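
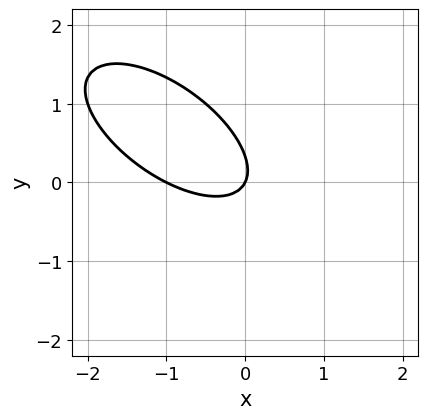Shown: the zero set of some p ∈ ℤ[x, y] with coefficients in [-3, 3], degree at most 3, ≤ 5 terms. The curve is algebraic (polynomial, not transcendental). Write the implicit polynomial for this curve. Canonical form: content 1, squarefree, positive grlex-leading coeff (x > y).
First, degree: the shape is more complex than any degree-1 curve, so deg p = 2.
Next, observable constraints: among the integer gridlines, it crosses the x-axis at x ∈ {-1, 0}; one y-axis crossing is at y = 0.
Finally, together with the visible shape, these determine p as stated.

2*x^2 + 3*x*y + 3*y^2 + 2*x - y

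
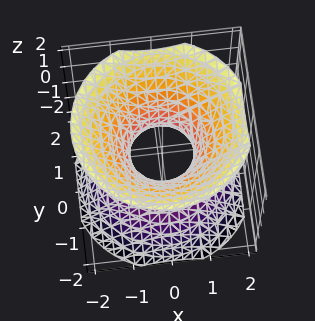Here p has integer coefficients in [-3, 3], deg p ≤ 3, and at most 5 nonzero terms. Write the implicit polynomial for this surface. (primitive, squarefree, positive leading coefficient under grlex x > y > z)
(a) Degree: one connected sheet with a waist; a quadric, so deg p = 2.
(b) Symmetries: rotational symmetry about the z-axis ⇒ p depends on x, y only through x² + y²; the z ↦ −z reflection is a symmetry, so z appears only in even powers.
(c) From the axis intercepts and sections: the surface avoids every integer z-axis point in the box; a circular section at z = 0 has radius between 0 and 1.
(d) These observations pin down the coefficients.

3*x^2 + 3*y^2 - 3*z^2 - 2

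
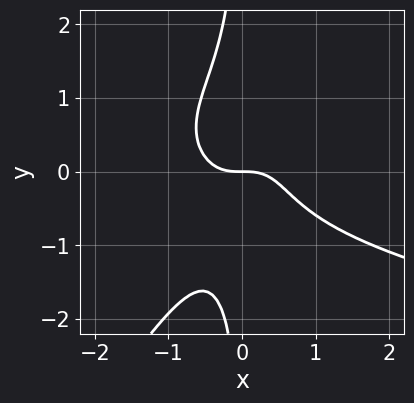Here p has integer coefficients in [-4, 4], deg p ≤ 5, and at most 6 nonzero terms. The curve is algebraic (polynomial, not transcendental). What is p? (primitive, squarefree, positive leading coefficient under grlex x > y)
deg p = 4. A generic line meets the curve in up to 4 points.
From the visible intercepts: it crosses the y-axis at the gridline y = 0; one x-axis crossing is at x = 0.
Matching integer coefficients to the picture gives p.

3*x^2*y^2 - 2*x*y^3 - 3*x^3 + x*y^2 - 2*y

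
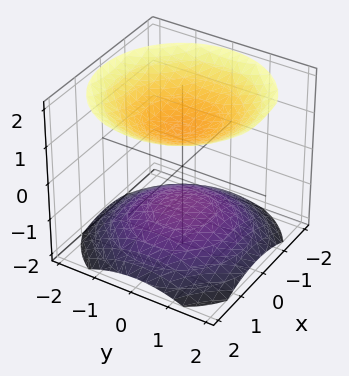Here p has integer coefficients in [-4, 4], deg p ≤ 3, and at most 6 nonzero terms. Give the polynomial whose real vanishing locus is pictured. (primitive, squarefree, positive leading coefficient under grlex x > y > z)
2*x^2 + 2*y^2 - 3*z^2 + 3

I count 2 distinct pieces.
Degree: two separate bowl-shaped sheets opening away from each other; a quadric, so deg p = 2.
Symmetries: rotational symmetry about the z-axis ⇒ p depends on x, y only through x² + y²; the z ↦ −z reflection is a symmetry, so z appears only in even powers.
Against the integer gridlines: no y-intercept at any integer in the box; the z-axis gridline crossings are at z ∈ {-1, 1}; the surface avoids every integer x-axis point in the box.
Matching integer coefficients to the picture gives p.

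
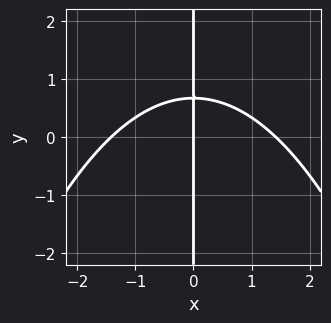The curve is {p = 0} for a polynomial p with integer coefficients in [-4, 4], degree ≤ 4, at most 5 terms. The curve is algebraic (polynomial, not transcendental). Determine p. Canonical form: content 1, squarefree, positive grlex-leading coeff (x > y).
(a) deg p = 3. No degree-2 curve has this shape.
(b) Against the integer gridlines: one x-axis crossing is at x = 0; the visible y-axis segment lies entirely on the curve.
(c) Fitting integer coefficients to these (and the overall shape) gives p.

x^3 + 3*x*y - 2*x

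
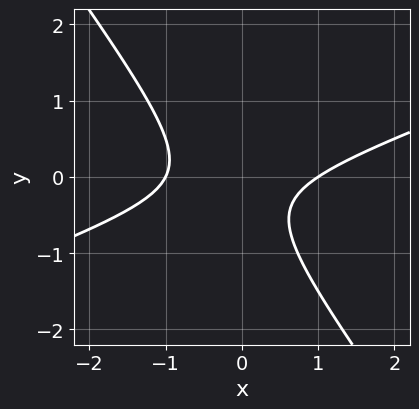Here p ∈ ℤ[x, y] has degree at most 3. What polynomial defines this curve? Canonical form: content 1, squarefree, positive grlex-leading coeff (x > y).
First, degree: no degree-1 curve has this shape, so deg p = 2.
Then, reading off the gridlines: the x-axis gridline crossings are at x ∈ {-1, 1}; no y-intercept at any integer in the box.
Finally, solving for integer coefficients yields p as stated.

x^2 - 2*x*y - 2*y^2 - y - 1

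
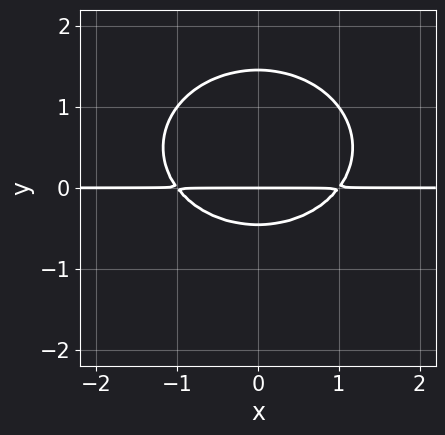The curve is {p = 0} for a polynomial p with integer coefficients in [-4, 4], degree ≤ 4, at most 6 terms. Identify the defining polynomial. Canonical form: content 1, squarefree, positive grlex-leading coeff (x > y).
2*x^2*y + 3*y^3 - 3*y^2 - 2*y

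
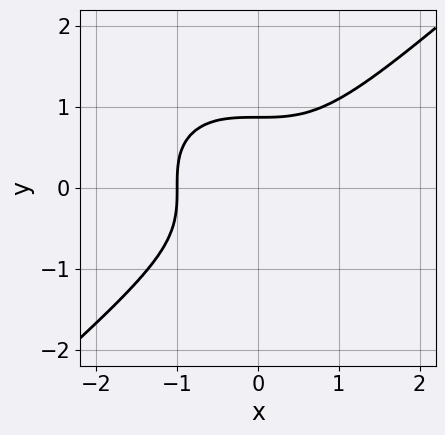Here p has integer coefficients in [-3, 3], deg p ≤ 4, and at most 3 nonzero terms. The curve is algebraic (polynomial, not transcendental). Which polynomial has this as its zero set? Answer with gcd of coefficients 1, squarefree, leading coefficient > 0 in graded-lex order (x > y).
2*x^3 - 3*y^3 + 2

First, degree: no degree-2 curve has this shape, so deg p = 3.
Next, reading off the gridlines: it meets the x-axis at x = -1 (among the integer gridlines).
Finally, the integer polynomial consistent with all of this is the stated p.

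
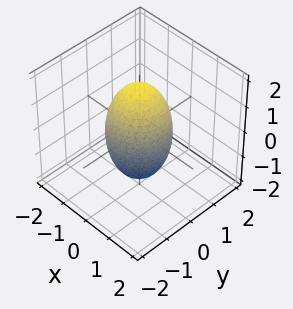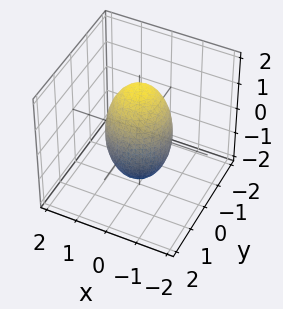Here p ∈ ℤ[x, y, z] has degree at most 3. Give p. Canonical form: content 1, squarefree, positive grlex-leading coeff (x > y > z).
3*x^2 + 3*y^2 + z^2 - 3

1. The degree is 2 — bounded and convex; a quadric.
2. Symmetries: the z ↦ −z reflection is a symmetry, so z appears only in even powers; rotational symmetry about the z-axis ⇒ p depends on x, y only through x² + y².
3. Checking where it meets the axes: a circular section at z = 1 has radius between 0 and 1; among the integer gridlines, it crosses the y-axis at y ∈ {-1, 1}; the x-axis gridline crossings are at x ∈ {-1, 1}.
4. The integer polynomial consistent with all of this is the stated p.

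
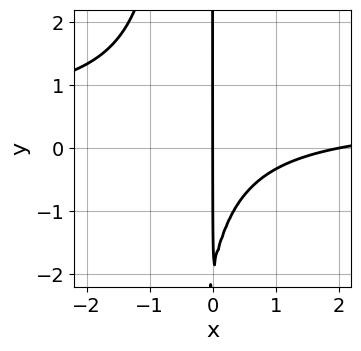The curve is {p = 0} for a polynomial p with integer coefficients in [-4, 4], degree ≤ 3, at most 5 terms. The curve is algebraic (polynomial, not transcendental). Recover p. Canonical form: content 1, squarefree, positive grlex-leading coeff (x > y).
2*x^2*y - x^2 + x*y + 2*x

First, the degree is 3 — the shape is more complex than any degree-2 curve.
Next, observable constraints: the x-axis gridline crossings are at x ∈ {0, 2}; the visible y-axis segment lies entirely on the curve.
Finally, putting this together gives p.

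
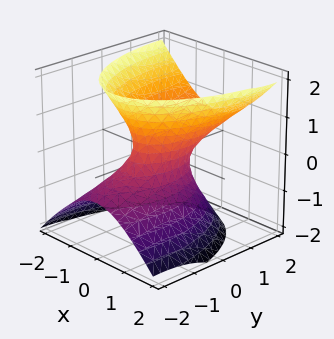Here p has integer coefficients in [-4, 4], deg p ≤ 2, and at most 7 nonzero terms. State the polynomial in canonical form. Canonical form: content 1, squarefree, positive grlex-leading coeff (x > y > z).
(a) deg p = 2. A generic line meets the surface in up to 2 points.
(b) From the axis intercepts and sections: among the integer gridlines, it crosses the y-axis at y ∈ {-1, 1}; the surface avoids every integer z-axis point in the box.
(c) The integer polynomial consistent with all of this is the stated p.

3*x^2 + y^2 - 2*y*z - 2*z^2 - 1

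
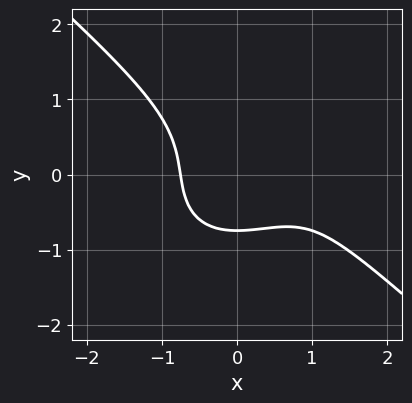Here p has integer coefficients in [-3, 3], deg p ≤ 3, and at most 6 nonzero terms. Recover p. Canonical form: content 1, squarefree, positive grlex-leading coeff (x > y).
First, the degree is 3 — a generic line meets the curve in up to 3 points.
Finally, solving for integer coefficients yields p as stated.

2*x^3 + 3*y^3 - 2*x^2 + y + 2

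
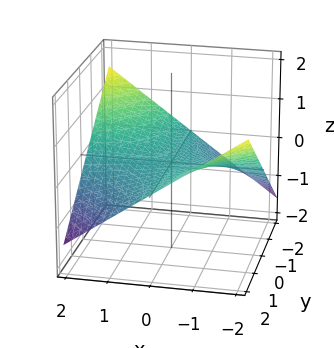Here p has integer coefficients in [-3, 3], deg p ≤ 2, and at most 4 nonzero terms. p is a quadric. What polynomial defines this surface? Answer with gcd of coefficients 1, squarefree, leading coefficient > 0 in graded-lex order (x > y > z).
x*y + 3*z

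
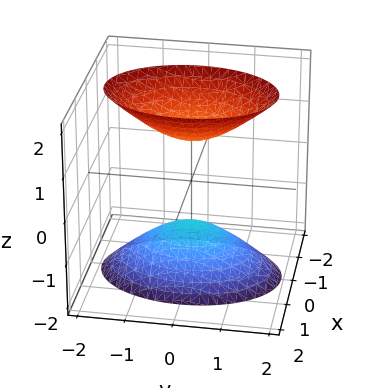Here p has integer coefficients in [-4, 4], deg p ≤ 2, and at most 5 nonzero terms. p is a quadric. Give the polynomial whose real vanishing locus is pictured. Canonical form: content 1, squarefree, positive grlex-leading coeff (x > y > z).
2*x^2 + y^2 - z^2 + 1

(a) I count 2 distinct pieces.
(b) deg p = 2.
(c) Symmetries: mirror symmetry x ↦ −x ⇒ only even powers of x; mirror symmetry y ↦ −y ⇒ only even powers of y; mirror symmetry z ↦ −z ⇒ only even powers of z.
(d) Checking where it meets the axes: the surface avoids every integer x-axis point in the box; among the integer gridlines, it crosses the z-axis at z ∈ {-1, 1}; it misses every integer gridline on the y-axis.
(e) Fitting integer coefficients to these (and the overall shape) gives p.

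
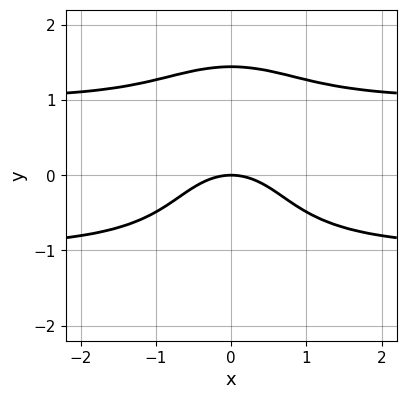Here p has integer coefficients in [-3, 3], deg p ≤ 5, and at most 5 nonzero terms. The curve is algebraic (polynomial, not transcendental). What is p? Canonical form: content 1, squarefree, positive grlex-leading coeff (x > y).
2*x^2*y^2 + y^4 - 2*x^2 - 3*y

1. Degree: a generic line meets the curve in up to 4 points, so deg p = 4.
2. Symmetries: it's symmetric under x → −x, forcing even powers of x.
3. Reading off the gridlines: it meets the x-axis at x = 0 (among the integer gridlines); one y-axis crossing is at y = 0.
4. Putting this together gives p.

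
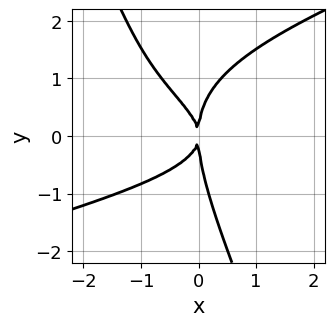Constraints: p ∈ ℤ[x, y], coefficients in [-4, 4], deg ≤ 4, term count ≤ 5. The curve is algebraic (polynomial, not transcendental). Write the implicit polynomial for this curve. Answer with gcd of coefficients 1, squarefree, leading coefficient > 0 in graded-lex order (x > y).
Degree: a generic line meets the curve in up to 4 points, so deg p = 4.
Checking where it meets the axes: it meets the x-axis at x = 0 (among the integer gridlines); it crosses the y-axis at the gridline y = 0.
Assembling these constraints gives the stated polynomial.

x^2*y^2 - 2*x*y^3 - y^4 + 3*x*y^2 + 3*x^2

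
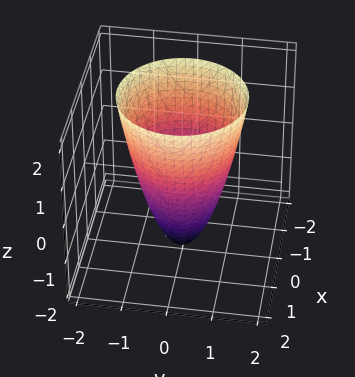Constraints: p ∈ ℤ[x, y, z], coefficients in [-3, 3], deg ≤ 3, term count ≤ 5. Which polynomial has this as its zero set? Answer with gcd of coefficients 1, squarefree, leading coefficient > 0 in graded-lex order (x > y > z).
1. deg p = 2. No degree-1 surface has this shape.
2. Symmetries: the z-axis is an axis of rotation, so x and y enter only as x² + y².
3. From the axis intercepts and sections: among the integer gridlines, it crosses the y-axis at y ∈ {-1, 1}; a circular section at z = 1 has radius between 1 and 2.
4. Putting this together gives p. Check: (-1, 0, 0) on the x-axis lies on the surface, and p(-1, 0, 0) = 0. ✓

2*x^2 + 2*y^2 - z - 2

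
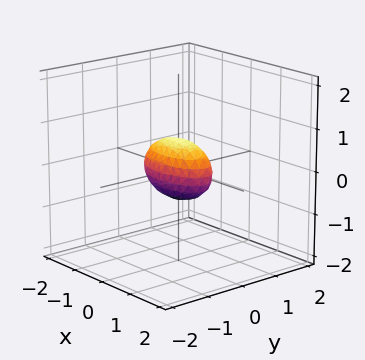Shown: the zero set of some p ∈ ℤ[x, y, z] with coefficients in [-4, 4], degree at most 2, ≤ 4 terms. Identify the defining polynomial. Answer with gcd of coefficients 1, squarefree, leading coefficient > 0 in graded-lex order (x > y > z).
1. The degree is 2 — bounded and convex; a quadric.
2. Symmetries: it's symmetric under x → −x, forcing even powers of x; the z ↦ −z reflection is a symmetry, so z appears only in even powers; it's symmetric under y → −y, forcing even powers of y.
3. From the visible intercepts: among the integer gridlines, it crosses the x-axis at x ∈ {-1, 1}.
4. Matching integer coefficients to the picture gives p.

x^2 + 3*y^2 + 2*z^2 - 1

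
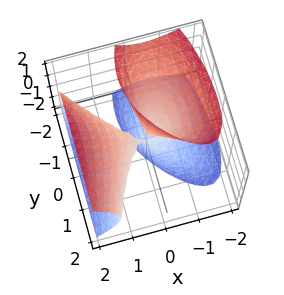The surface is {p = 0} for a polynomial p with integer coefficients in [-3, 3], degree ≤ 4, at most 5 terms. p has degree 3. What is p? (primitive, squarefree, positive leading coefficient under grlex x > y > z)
3*x^3 + 2*x^2*y - 3*x*z^2 - 2*y*z^2 - 3*y^2

First, there are 3 components.
Then, the degree is 3 — a generic line meets the surface in up to 3 points.
Next, observable constraints: it meets the y-axis at y = 0 (among the integer gridlines); one x-axis crossing is at x = 0.
Finally, the integer polynomial consistent with all of this is the stated p.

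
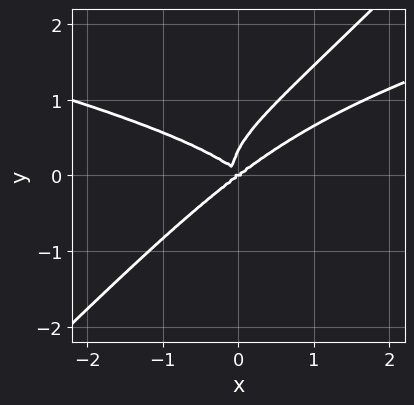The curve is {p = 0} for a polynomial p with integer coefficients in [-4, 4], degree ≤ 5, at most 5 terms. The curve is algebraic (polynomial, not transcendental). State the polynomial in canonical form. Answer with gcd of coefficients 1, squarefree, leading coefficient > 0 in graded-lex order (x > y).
3*x*y^3 - 3*y^4 - x^3 + x*y^2 + y^3

First, degree: the shape is more complex than any degree-3 curve, so deg p = 4.
Then, observable constraints: one y-axis crossing is at y = 0; one x-axis crossing is at x = 0.
Finally, together with the visible shape, these determine p as stated.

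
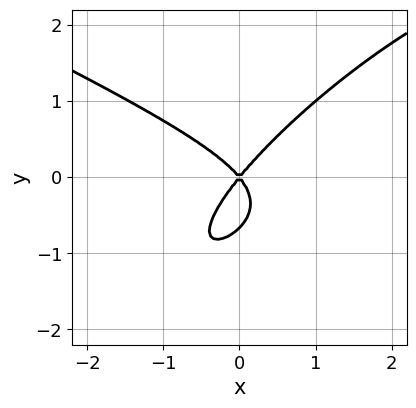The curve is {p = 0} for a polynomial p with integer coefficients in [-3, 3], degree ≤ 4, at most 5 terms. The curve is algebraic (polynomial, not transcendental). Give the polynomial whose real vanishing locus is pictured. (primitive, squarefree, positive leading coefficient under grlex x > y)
1. The degree is 3 — no degree-2 curve has this shape.
2. Checking where it meets the axes: one x-axis crossing is at x = 0; it crosses the y-axis at the gridline y = 0.
3. Matching integer coefficients to the picture gives p.

x^3 - 3*x*y^2 + 3*y^3 - 3*x^2 + 2*y^2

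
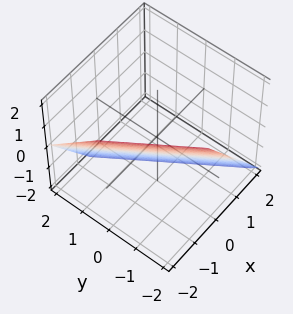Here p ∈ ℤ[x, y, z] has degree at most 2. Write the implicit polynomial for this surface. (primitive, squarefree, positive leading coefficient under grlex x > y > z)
3*x + 2*y + 2*z + 2

deg p = 1. Every cross-section is a straight line — this is a plane.
From the axis intercepts and sections: it crosses the y-axis at the gridline y = -1; one z-axis crossing is at z = -1.
Assembling these constraints gives the stated polynomial.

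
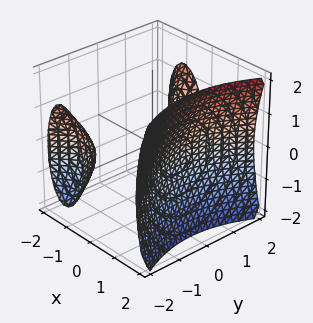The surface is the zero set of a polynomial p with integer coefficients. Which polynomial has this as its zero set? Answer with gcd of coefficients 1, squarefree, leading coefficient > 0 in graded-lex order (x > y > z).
1. There are 3 components. They look like related sheets of one shape, so recover p as a whole.
2. deg p = 3. The shape is more complex than any degree-2 surface.
3. From the visible intercepts: it misses every integer gridline on the y-axis; it misses every integer gridline on the z-axis.
4. Fitting integer coefficients to these (and the overall shape) gives p.

3*x^3 - 2*x*y^2 - 2*z^2 - 2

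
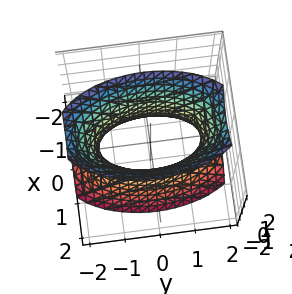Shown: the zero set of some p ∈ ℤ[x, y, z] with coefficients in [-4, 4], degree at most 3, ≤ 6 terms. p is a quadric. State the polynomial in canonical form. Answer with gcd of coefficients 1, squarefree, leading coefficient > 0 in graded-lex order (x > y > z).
3*x^2 + y^2 - z^2 - 2

deg p = 2. An hourglass — one-sheet hyperboloid; a quadric.
Symmetries: the z ↦ −z reflection is a symmetry, so z appears only in even powers; it's symmetric under y → −y, forcing even powers of y; the x ↦ −x reflection is a symmetry, so x appears only in even powers.
Observable constraints: no z-intercept at any integer in the box.
Fitting integer coefficients to these (and the overall shape) gives p.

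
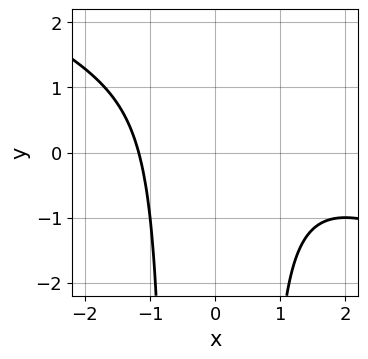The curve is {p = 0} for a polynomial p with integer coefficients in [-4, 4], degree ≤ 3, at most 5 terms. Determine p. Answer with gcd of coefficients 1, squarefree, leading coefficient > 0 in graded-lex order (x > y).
x^3 + 2*x^2*y - x^2 - y + 3

1. Degree: a generic line meets the curve in up to 3 points, so deg p = 3.
2. Checking where it meets the axes: it misses every integer gridline on the y-axis.
3. Assembling these constraints gives the stated polynomial.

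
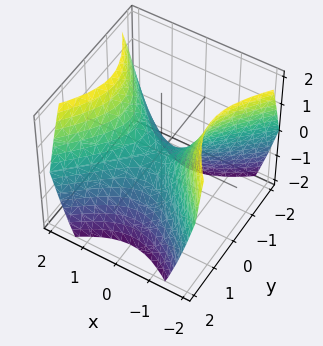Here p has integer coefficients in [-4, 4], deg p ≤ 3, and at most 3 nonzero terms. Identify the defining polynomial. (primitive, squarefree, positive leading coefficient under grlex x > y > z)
x^2 - y^2 - z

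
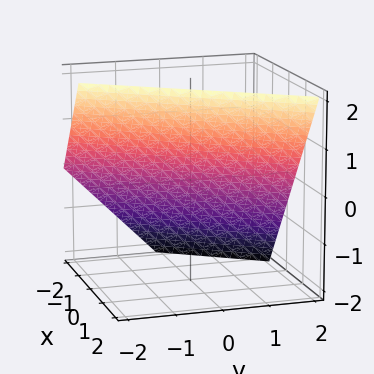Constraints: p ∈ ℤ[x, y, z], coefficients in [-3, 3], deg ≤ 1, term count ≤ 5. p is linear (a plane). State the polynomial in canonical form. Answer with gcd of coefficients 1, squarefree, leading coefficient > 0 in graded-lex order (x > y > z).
3*x - 2*y - 2*z + 2

1. deg p = 1.
2. Observable constraints: one y-axis crossing is at y = 1; it crosses the z-axis at the gridline z = 1.
3. Matching integer coefficients to the picture gives p.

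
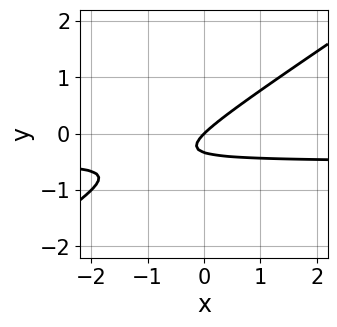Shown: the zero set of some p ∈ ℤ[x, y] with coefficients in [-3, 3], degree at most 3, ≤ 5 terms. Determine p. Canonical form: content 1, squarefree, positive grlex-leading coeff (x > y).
1. The degree is 2 — a generic line meets the curve in up to 2 points.
2. Reading off the gridlines: it meets the x-axis at x = 0 (among the integer gridlines); one y-axis crossing is at y = 0.
3. Matching integer coefficients to the picture gives p.

2*x*y - 3*y^2 + x - y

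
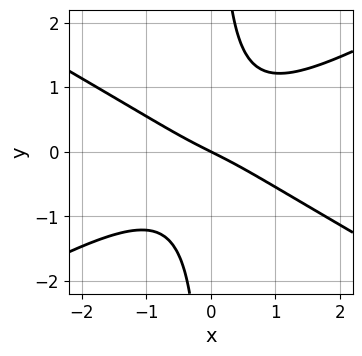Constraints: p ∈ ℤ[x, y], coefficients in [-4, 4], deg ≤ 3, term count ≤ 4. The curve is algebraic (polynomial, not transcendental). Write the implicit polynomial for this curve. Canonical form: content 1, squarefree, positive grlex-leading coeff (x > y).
x^3 - 3*x*y^2 + x + 2*y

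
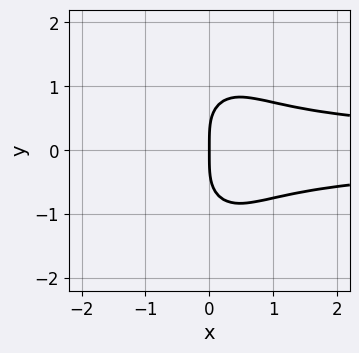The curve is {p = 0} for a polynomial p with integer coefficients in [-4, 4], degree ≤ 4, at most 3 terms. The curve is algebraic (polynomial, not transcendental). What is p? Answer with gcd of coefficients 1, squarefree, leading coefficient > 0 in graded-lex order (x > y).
3*x^2*y^2 + y^4 - 2*x

First, deg p = 4. The shape is more complex than any degree-3 curve.
Next, symmetries: mirror symmetry y ↦ −y ⇒ only even powers of y.
Next, against the integer gridlines: it meets the y-axis at y = 0 (among the integer gridlines); it crosses the x-axis at the gridline x = 0.
Finally, putting this together gives p.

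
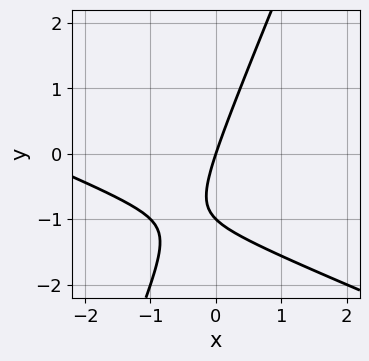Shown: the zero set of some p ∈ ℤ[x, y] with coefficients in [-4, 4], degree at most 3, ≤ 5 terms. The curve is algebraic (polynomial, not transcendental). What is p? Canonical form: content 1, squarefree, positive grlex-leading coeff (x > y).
x^2 + 2*x*y - y^2 + 3*x - y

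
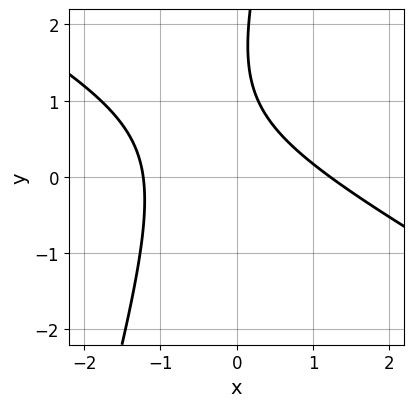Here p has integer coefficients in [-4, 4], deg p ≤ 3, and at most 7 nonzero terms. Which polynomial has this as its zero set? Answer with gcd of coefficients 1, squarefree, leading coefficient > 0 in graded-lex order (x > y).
2*x^2 + 3*x*y - y^2 + 3*y - 3

Degree: the shape is more complex than any degree-1 curve, so deg p = 2.
Observable constraints: no y-intercept at any integer in the box.
Matching integer coefficients to the picture gives p.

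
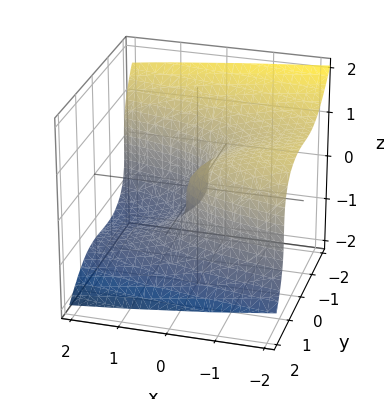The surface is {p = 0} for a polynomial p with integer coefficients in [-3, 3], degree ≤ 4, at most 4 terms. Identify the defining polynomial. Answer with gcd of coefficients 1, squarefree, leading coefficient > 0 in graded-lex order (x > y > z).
Degree: the shape is more complex than any degree-2 surface, so deg p = 3.
Observable constraints: one z-axis crossing is at z = 0; it crosses the y-axis at the gridline y = 0; it meets the x-axis at x = 0 (among the integer gridlines).
Fitting integer coefficients to these (and the overall shape) gives p.

2*y^3 + 3*z^3 + 3*x - y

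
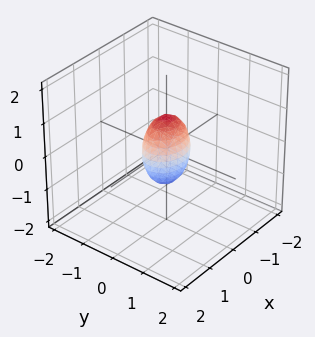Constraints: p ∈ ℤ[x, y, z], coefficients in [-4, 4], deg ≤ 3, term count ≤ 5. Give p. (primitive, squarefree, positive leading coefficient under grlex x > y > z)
2*x^2 + 3*y^2 + z^2 - 1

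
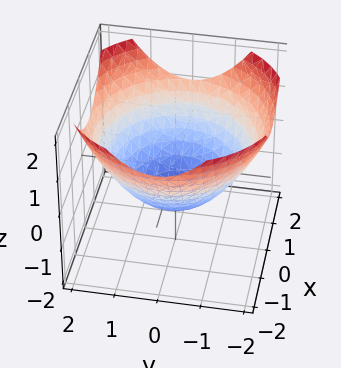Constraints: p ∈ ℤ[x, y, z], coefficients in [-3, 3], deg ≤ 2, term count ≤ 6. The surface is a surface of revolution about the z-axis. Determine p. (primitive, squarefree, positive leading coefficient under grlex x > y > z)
(a) The degree is 2 — a generic line meets the surface in up to 2 points.
(b) By symmetry, the surface is invariant under rotation about z: p = q(x² + y², z).
(c) Observable constraints: a circular section at z = 0 has radius between 1 and 2; it meets the z-axis at z = -1 (among the integer gridlines).
(d) Solving for integer coefficients yields p as stated.

x^2 + y^2 - 2*z - 2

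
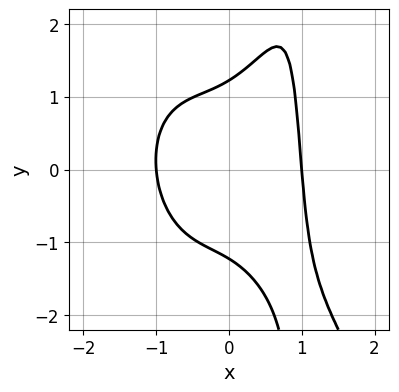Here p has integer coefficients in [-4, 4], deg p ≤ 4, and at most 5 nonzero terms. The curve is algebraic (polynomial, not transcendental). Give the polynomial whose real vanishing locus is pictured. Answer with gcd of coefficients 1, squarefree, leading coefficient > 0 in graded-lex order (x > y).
3*x^4 + x^3*y - 2*x*y^2 + 2*y^2 - 3

First, deg p = 4. The shape is more complex than any degree-3 curve.
Then, reading off the gridlines: among the integer gridlines, it crosses the x-axis at x ∈ {-1, 1}.
Finally, assembling these constraints gives the stated polynomial.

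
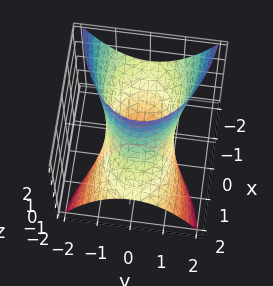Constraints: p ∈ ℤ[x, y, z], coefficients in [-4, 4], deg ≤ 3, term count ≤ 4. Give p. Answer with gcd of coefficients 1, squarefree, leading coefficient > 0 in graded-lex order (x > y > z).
First, the degree is 2 — a generic line meets the surface in up to 2 points.
Next, observable constraints: the y-axis gridline crossings are at y ∈ {-1, 1}; no z-intercept at any integer in the box.
Finally, matching integer coefficients to the picture gives p.

x^2 + 3*x*z + 3*y^2 - 3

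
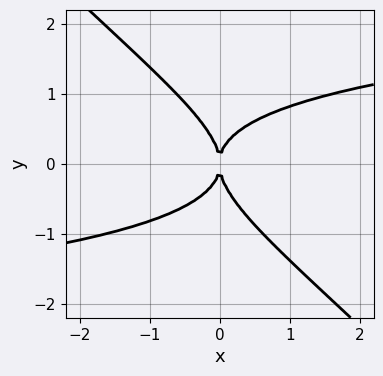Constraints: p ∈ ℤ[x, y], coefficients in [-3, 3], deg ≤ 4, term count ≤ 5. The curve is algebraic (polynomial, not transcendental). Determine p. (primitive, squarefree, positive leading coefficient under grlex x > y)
x*y^3 + y^4 - x^2

1. deg p = 4.
2. From the axis intercepts and sections: one x-axis crossing is at x = 0; it crosses the y-axis at the gridline y = 0.
3. Putting this together gives p.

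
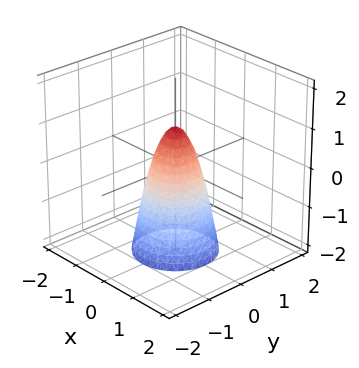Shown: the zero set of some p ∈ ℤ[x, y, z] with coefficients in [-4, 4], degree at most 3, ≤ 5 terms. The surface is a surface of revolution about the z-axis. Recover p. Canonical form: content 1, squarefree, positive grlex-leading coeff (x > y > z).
Degree: no degree-1 surface has this shape, so deg p = 2.
Symmetries: rotational symmetry about the z-axis ⇒ p depends on x, y only through x² + y².
Observable constraints: it crosses the z-axis at the gridline z = 1; a circular section at z = 0 has radius between 0 and 1.
Putting this together gives p.

3*x^2 + 3*y^2 + z - 1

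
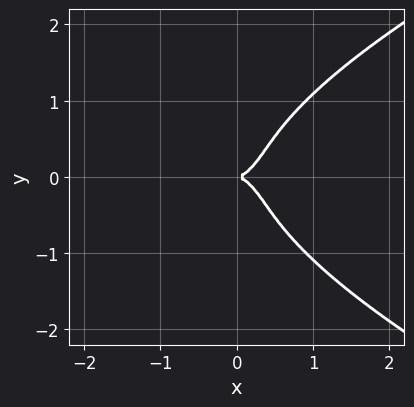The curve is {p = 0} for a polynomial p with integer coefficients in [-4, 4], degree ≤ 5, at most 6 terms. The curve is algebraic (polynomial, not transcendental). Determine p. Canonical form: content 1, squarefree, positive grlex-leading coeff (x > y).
3*y^4 - 3*x^3 - 3*x*y^2 + 2*y^2

First, the degree is 4 — the shape is more complex than any degree-3 curve.
Next, symmetries: it's symmetric under y → −y, forcing even powers of y.
Next, checking where it meets the axes: it crosses the x-axis at the gridline x = 0; it crosses the y-axis at the gridline y = 0.
Finally, solving for integer coefficients yields p as stated.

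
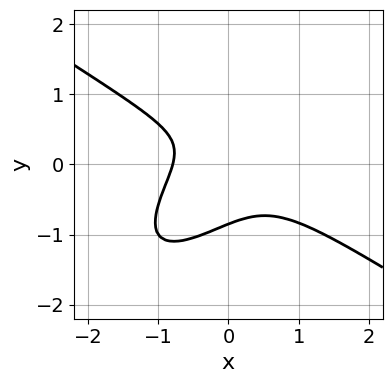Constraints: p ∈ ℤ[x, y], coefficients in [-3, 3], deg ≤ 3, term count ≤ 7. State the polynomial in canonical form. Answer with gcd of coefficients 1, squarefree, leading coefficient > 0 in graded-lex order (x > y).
2*x^3 - 3*x*y^2 + 3*y^3 - y + 1

1. Degree: a generic line meets the curve in up to 3 points, so deg p = 3.
2. The integer polynomial consistent with all of this is the stated p.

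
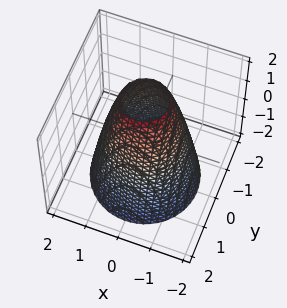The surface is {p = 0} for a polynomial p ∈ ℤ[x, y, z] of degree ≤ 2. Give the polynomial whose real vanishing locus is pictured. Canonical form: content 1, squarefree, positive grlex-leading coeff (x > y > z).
2*x^2 + 2*y^2 + z - 3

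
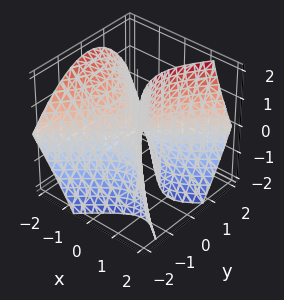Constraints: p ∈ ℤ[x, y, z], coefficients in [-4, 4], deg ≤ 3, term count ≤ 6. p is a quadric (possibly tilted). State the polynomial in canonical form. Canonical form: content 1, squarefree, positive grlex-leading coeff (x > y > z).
3*x^2 + 3*x*z - 3*y^2 + y*z - 2*z

First, deg p = 2.
Then, against the integer gridlines: one z-axis crossing is at z = 0; it crosses the y-axis at the gridline y = 0.
Finally, solving for integer coefficients yields p as stated.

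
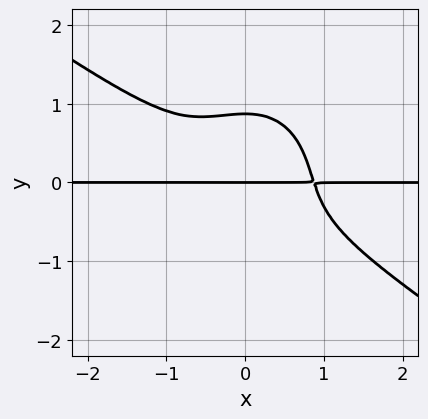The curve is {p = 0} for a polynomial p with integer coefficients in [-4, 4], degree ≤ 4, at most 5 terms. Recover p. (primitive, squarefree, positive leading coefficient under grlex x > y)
3*x^3*y + 3*x^2*y^2 + 3*y^4 - 2*y

First, deg p = 4. The shape is more complex than any degree-3 curve.
Then, checking where it meets the axes: the visible x-axis segment lies entirely on the curve; one y-axis crossing is at y = 0.
Finally, the integer polynomial consistent with all of this is the stated p.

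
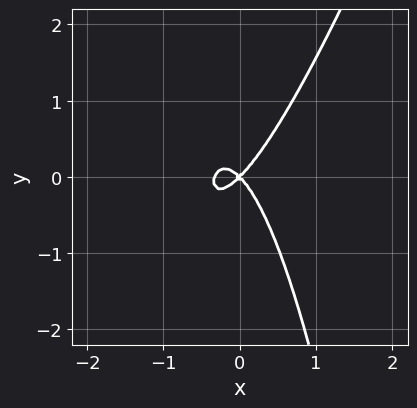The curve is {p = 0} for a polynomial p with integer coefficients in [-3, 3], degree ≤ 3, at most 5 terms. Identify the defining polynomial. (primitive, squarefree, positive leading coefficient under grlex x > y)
(a) The degree is 3 — no degree-2 curve has this shape.
(b) From the visible intercepts: it meets the y-axis at y = 0 (among the integer gridlines); it crosses the x-axis at the gridline x = 0.
(c) Putting this together gives p.

3*x^3 - x^2*y + x^2 - y^2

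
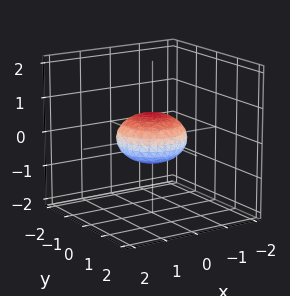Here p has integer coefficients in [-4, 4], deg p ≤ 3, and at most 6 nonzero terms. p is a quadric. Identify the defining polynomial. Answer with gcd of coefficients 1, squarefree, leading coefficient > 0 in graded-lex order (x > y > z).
First, deg p = 2. Bounded and convex; a quadric.
Then, symmetries: the z ↦ −z reflection is a symmetry, so z appears only in even powers; the surface is invariant under rotation about z: p = q(x² + y², z).
Next, observable constraints: the x-axis gridline crossings are at x ∈ {-1, 1}; a circular section at z = 0 has radius exactly 1.
Finally, matching integer coefficients to the picture gives p. Check: (0, -1, 0) on the y-axis lies on the surface, and p(0, -1, 0) = 0. ✓

x^2 + y^2 + 2*z^2 - 1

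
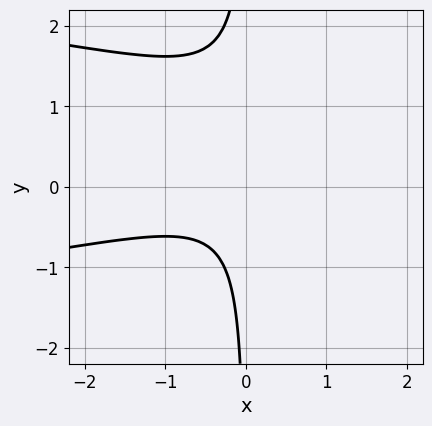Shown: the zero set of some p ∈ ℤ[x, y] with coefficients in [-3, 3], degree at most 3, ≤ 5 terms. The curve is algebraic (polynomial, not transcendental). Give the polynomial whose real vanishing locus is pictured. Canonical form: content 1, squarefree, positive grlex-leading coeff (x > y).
The degree is 3 — the shape is more complex than any degree-2 curve.
Against the integer gridlines: it misses every integer gridline on the y-axis; no x-intercept at any integer in the box.
Together with the visible shape, these determine p as stated.

2*x*y^2 + x^2 - 2*x*y + 1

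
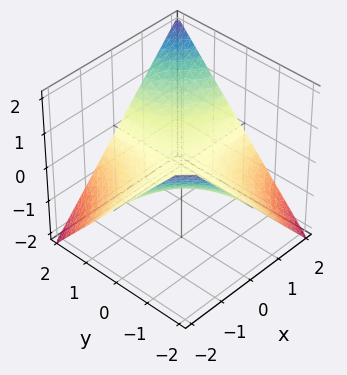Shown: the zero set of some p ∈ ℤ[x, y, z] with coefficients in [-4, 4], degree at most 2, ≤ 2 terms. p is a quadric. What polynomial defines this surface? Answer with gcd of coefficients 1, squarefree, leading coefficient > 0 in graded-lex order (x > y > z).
The degree is 2 — a hyperbolic paraboloid; a quadric.
Against the integer gridlines: the visible y-axis segment lies entirely on the surface; the visible x-axis segment lies entirely on the surface.
Assembling these constraints gives the stated polynomial.

x*y - 2*z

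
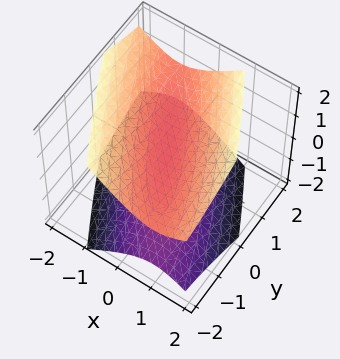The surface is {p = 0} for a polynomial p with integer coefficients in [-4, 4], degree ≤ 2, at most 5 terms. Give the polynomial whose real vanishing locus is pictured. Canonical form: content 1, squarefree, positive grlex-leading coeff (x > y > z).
3*x^2 + 3*x*y + y^2 - 3*z^2 + 1

First, there are 2 components. Treating them together as one polynomial.
Then, degree: no degree-1 surface has this shape, so deg p = 2.
Then, against the integer gridlines: it misses every integer gridline on the y-axis; it misses every integer gridline on the x-axis.
Finally, the integer polynomial consistent with all of this is the stated p.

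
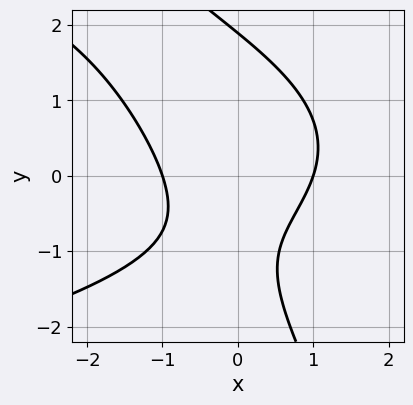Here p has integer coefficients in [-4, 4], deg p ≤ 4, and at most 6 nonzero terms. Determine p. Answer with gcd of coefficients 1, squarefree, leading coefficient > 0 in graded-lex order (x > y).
The degree is 3 — no degree-2 curve has this shape.
Checking where it meets the axes: the x-axis gridline crossings are at x ∈ {-1, 1}.
The integer polynomial consistent with all of this is the stated p.

2*x*y^2 + y^3 + 3*x^2 - 2*y - 3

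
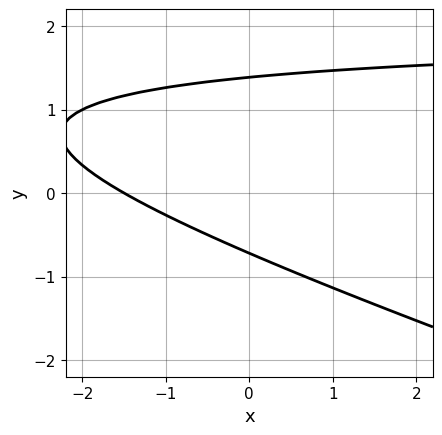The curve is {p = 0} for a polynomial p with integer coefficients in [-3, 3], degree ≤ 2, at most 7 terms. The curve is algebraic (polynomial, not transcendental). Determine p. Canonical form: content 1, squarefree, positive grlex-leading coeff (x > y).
(a) The degree is 2 — the shape is more complex than any degree-1 curve.
(b) Matching integer coefficients to the picture gives p.

x*y + 3*y^2 - 2*x - 2*y - 3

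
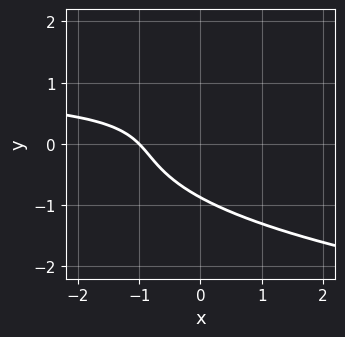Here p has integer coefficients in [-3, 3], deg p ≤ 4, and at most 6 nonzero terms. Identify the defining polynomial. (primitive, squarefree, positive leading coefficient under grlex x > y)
First, deg p = 3. The shape is more complex than any degree-2 curve.
Then, reading off the gridlines: one x-axis crossing is at x = -1.
Finally, putting this together gives p.

3*y^3 - 2*x*y + 2*x + 2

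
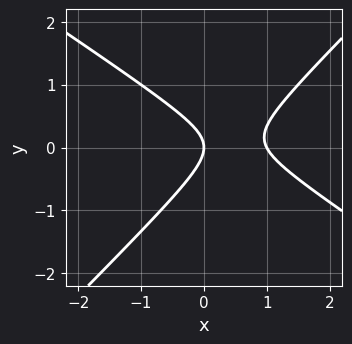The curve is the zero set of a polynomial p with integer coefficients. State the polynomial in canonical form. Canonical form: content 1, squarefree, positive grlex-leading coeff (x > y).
deg p = 2. No degree-1 curve has this shape.
Observable constraints: it meets the y-axis at y = 0 (among the integer gridlines); among the integer gridlines, it crosses the x-axis at x ∈ {0, 1}.
Solving for integer coefficients yields p as stated.

2*x^2 + x*y - 3*y^2 - 2*x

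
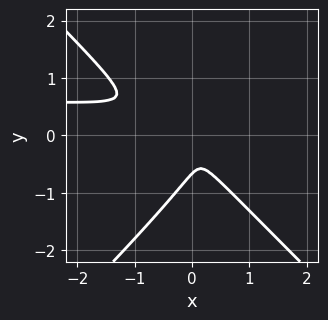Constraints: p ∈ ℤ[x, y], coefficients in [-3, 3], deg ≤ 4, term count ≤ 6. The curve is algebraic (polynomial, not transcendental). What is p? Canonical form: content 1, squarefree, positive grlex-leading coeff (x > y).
3*x^2*y - 3*y^3 - 2*x^2 - 2*x*y - 2*y^2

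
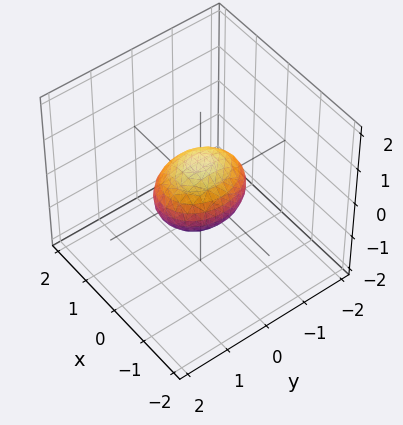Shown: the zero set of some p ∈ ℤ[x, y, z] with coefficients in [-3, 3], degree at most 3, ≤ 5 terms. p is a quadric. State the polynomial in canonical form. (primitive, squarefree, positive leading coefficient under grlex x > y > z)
Degree: bounded and convex; a quadric, so deg p = 2.
Symmetries: it's symmetric under z → −z, forcing even powers of z; mirror symmetry y ↦ −y ⇒ only even powers of y; it's symmetric under x → −x, forcing even powers of x.
Observable constraints: the y-axis gridline crossings are at y ∈ {-1, 1}.
Solving for integer coefficients yields p as stated.

3*x^2 + 2*y^2 + 3*z^2 - 2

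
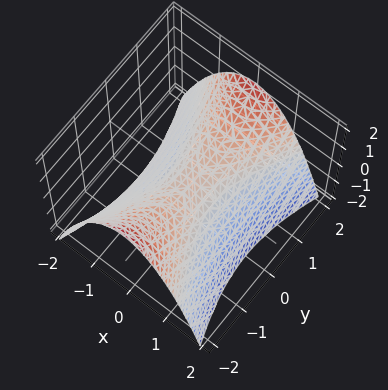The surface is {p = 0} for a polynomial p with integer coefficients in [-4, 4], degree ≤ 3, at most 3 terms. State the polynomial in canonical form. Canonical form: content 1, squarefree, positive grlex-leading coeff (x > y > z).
3*x^2 - y^2 + 3*z

The degree is 2 — a saddle surface; a quadric.
Symmetries: it's symmetric under y → −y, forcing even powers of y; it's symmetric under x → −x, forcing even powers of x.
Checking where it meets the axes: it meets the x-axis at x = 0 (among the integer gridlines); it crosses the z-axis at the gridline z = 0.
Together with the visible shape, these determine p as stated.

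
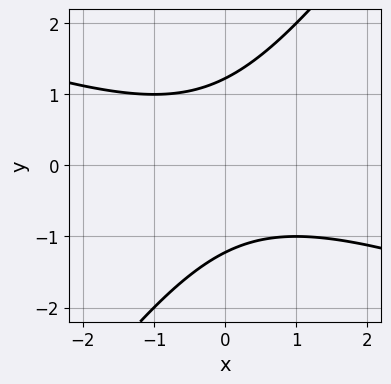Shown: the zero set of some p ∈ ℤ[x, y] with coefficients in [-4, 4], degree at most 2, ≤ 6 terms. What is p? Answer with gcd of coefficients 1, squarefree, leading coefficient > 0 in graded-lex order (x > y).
First, the degree is 2 — the shape is more complex than any degree-1 curve.
Next, from the axis intercepts and sections: the curve avoids every integer x-axis point in the box.
Finally, matching integer coefficients to the picture gives p.

x^2 + 2*x*y - 2*y^2 + 3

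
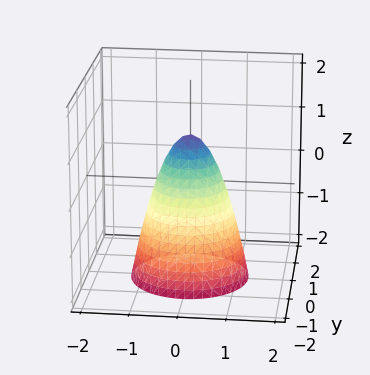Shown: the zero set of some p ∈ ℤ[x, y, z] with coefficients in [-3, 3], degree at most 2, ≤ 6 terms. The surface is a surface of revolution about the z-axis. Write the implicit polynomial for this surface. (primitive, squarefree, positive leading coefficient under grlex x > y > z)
2*x^2 + 2*y^2 + z - 1

deg p = 2.
Symmetries: every cross-section ⟂ z is a circle, so x, y appear only via x² + y².
Reading off the gridlines: one z-axis crossing is at z = 1; a circular section at z = 0 has radius between 0 and 1.
Together with the visible shape, these determine p as stated.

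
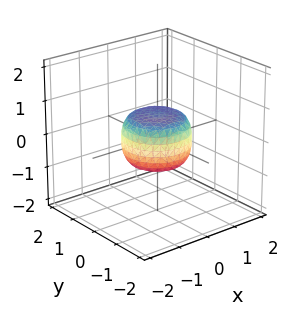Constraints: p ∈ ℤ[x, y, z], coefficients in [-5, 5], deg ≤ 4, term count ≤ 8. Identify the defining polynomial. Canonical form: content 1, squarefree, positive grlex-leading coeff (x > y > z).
(a) Degree: a generic line meets the surface in up to 4 points, so deg p = 4.
(b) By symmetry, the z-axis is an axis of rotation, so x and y enter only as x² + y².
(c) Against the integer gridlines: the y-axis gridline crossings are at y ∈ {-1, 1}; among the integer gridlines, it crosses the x-axis at x ∈ {-1, 1}.
(d) These observations pin down the coefficients.

2*x^4 + 4*x^2*y^2 + 2*y^4 - x^2 - y^2 + 2*z^2 - 1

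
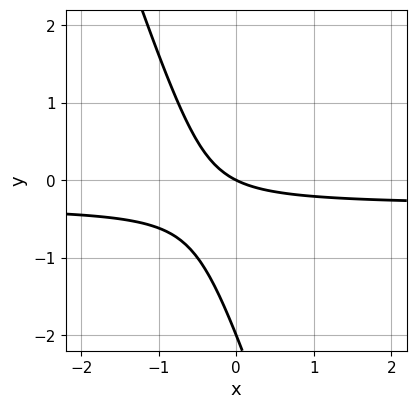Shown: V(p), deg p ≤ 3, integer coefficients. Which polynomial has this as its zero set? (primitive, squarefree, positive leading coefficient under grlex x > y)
First, deg p = 2. No degree-1 curve has this shape.
Next, against the integer gridlines: one x-axis crossing is at x = 0; the y-axis gridline crossings are at y ∈ {-2, 0}.
Finally, assembling these constraints gives the stated polynomial.

3*x*y + y^2 + x + 2*y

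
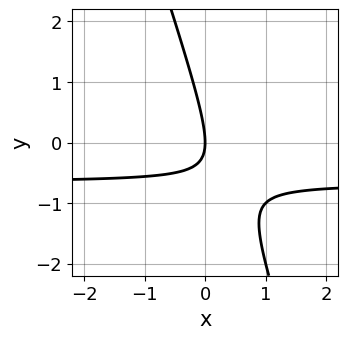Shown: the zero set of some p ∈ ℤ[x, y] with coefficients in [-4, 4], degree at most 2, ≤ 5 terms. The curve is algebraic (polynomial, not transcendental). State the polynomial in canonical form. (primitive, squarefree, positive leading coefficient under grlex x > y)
1. Degree: the shape is more complex than any degree-1 curve, so deg p = 2.
2. Observable constraints: one y-axis crossing is at y = 0; it crosses the x-axis at the gridline x = 0.
3. Solving for integer coefficients yields p as stated.

3*x*y + y^2 + 2*x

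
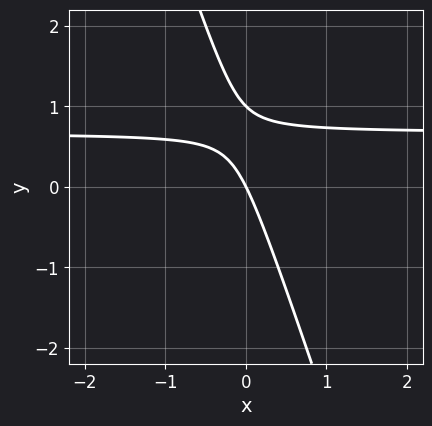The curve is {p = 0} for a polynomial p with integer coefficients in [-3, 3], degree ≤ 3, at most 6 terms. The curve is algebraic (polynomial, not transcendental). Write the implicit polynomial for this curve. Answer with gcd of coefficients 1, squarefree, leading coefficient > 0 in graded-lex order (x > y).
3*x*y + y^2 - 2*x - y

(a) Degree: a generic line meets the curve in up to 2 points, so deg p = 2.
(b) From the axis intercepts and sections: among the integer gridlines, it crosses the y-axis at y ∈ {0, 1}; one x-axis crossing is at x = 0.
(c) Fitting integer coefficients to these (and the overall shape) gives p.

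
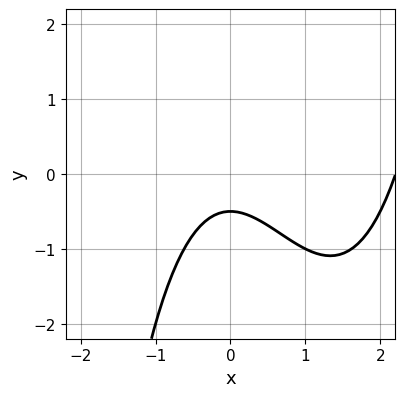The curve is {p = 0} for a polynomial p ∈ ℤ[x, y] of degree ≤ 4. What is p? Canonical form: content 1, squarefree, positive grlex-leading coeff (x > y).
First, the degree is 3 — a generic line meets the curve in up to 3 points.
Then, checking where it meets the axes: it misses every integer gridline on the x-axis.
Finally, matching integer coefficients to the picture gives p.

x^3 - 2*x^2 - 2*y - 1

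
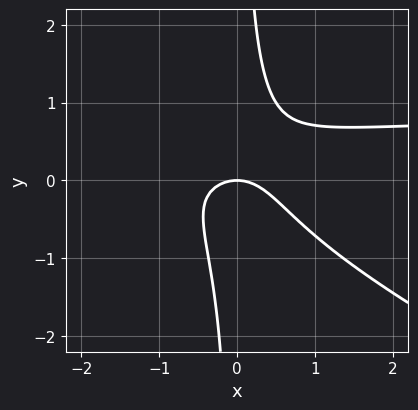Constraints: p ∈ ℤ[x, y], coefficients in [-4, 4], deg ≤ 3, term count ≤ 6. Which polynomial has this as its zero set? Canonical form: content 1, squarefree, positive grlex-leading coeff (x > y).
x^2*y + 2*x*y^2 - x^2 - y

1. Degree: no degree-2 curve has this shape, so deg p = 3.
2. Observable constraints: it crosses the y-axis at the gridline y = 0; it crosses the x-axis at the gridline x = 0.
3. Fitting integer coefficients to these (and the overall shape) gives p.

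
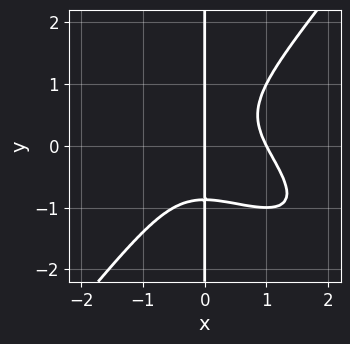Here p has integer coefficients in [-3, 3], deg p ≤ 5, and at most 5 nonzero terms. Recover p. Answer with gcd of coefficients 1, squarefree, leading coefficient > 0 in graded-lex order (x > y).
2*x^4 + 3*x^3*y - 3*x*y^3 - 2*x

1. The degree is 4 — the shape is more complex than any degree-3 curve.
2. Observable constraints: among the integer gridlines, it crosses the x-axis at x ∈ {0, 1}; the visible y-axis segment lies entirely on the curve.
3. Fitting integer coefficients to these (and the overall shape) gives p.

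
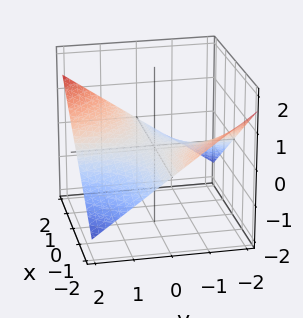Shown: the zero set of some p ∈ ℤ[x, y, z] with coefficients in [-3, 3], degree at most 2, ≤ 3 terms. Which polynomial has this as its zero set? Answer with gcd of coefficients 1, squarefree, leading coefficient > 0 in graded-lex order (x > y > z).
x*y - 3*z

First, degree: a saddle surface; a quadric, so deg p = 2.
Then, against the integer gridlines: the visible y-axis segment lies entirely on the surface; it crosses the z-axis at the gridline z = 0.
Finally, assembling these constraints gives the stated polynomial. Check: (2, 0, 0) on the x-axis lies on the surface, and p(2, 0, 0) = 0. ✓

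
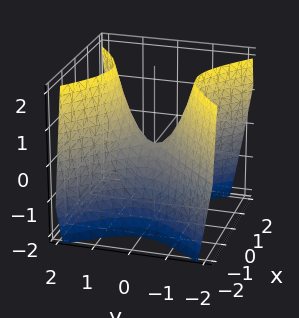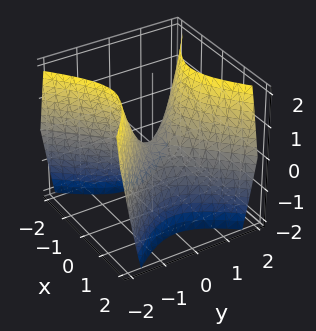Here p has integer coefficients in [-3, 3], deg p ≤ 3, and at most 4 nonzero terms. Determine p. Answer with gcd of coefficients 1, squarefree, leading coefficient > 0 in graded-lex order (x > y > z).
3*x^2 - 3*y^2 + 2*z

(a) The degree is 2 — a hyperbolic paraboloid; a quadric.
(b) Symmetries: mirror symmetry y ↦ −y ⇒ only even powers of y; it's symmetric under x → −x, forcing even powers of x.
(c) Checking where it meets the axes: it meets the z-axis at z = 0 (among the integer gridlines); it meets the y-axis at y = 0 (among the integer gridlines).
(d) Together with the visible shape, these determine p as stated.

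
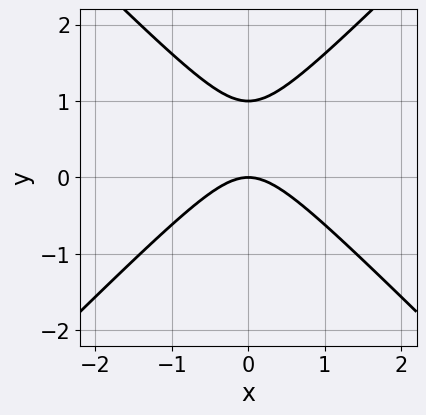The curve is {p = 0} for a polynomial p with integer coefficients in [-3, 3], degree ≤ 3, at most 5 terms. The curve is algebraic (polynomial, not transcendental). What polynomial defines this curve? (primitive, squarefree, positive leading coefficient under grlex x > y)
1. deg p = 2. A generic line meets the curve in up to 2 points.
2. Symmetries: the x ↦ −x reflection is a symmetry, so x appears only in even powers.
3. Reading off the gridlines: it meets the x-axis at x = 0 (among the integer gridlines); among the integer gridlines, it crosses the y-axis at y ∈ {0, 1}.
4. The integer polynomial consistent with all of this is the stated p.

x^2 - y^2 + y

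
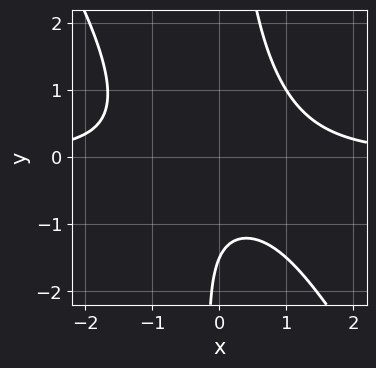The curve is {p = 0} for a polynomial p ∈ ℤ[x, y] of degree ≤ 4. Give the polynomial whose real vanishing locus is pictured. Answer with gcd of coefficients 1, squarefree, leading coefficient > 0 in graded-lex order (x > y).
3*x^2*y + 2*x*y^2 - 2*y - 3

Degree: a generic line meets the curve in up to 3 points, so deg p = 3.
Against the integer gridlines: it misses every integer gridline on the x-axis.
Solving for integer coefficients yields p as stated.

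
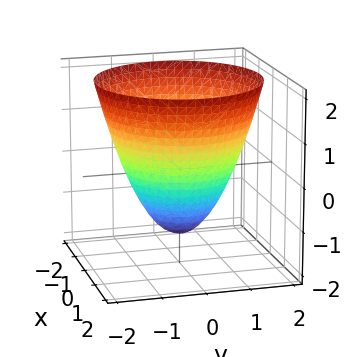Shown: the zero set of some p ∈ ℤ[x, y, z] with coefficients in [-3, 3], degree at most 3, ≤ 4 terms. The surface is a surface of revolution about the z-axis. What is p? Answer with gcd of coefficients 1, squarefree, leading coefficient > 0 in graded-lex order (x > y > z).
2*x^2 + 2*y^2 - 2*z - 3

1. Degree: no degree-1 surface has this shape, so deg p = 2.
2. Symmetries: rotational symmetry about the z-axis ⇒ p depends on x, y only through x² + y².
3. Checking where it meets the axes: a circular section at z = -1 has radius between 0 and 1.
4. Fitting integer coefficients to these (and the overall shape) gives p.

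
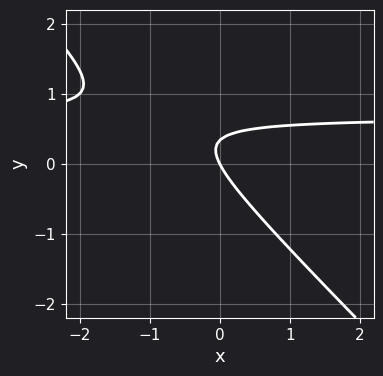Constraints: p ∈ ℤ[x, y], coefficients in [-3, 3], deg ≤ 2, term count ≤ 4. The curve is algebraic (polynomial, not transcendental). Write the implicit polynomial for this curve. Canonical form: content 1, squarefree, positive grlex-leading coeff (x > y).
The degree is 2 — the shape is more complex than any degree-1 curve.
Observable constraints: one y-axis crossing is at y = 0; one x-axis crossing is at x = 0.
These observations pin down the coefficients.

3*x*y + 3*y^2 - 2*x - y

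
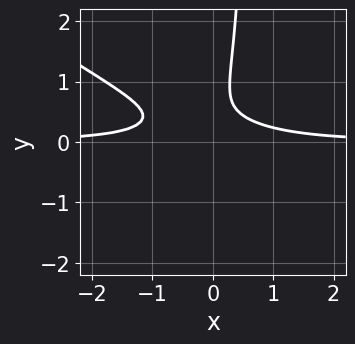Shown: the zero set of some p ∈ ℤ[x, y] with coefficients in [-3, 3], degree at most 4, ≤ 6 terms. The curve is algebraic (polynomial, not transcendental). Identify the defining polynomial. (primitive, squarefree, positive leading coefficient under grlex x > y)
(a) deg p = 3. A generic line meets the curve in up to 3 points.
(b) Checking where it meets the axes: it misses every integer gridline on the x-axis; no y-intercept at any integer in the box.
(c) Matching integer coefficients to the picture gives p.

2*x^2*y + 3*x*y^2 - 2*y^2 + 2*y - 1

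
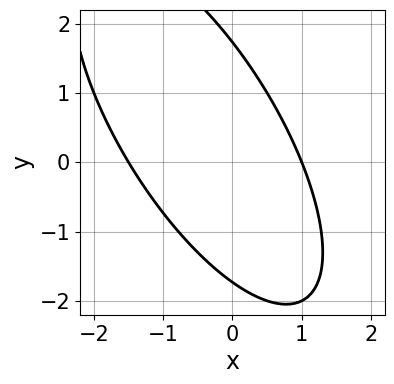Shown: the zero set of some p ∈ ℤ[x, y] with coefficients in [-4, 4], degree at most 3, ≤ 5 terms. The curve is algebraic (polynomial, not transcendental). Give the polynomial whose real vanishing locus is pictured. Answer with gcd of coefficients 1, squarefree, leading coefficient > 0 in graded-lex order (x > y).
2*x^2 + 2*x*y + y^2 + x - 3

1. The degree is 2 — the shape is more complex than any degree-1 curve.
2. From the axis intercepts and sections: one x-axis crossing is at x = 1.
3. Fitting integer coefficients to these (and the overall shape) gives p.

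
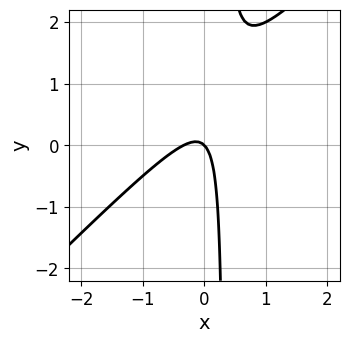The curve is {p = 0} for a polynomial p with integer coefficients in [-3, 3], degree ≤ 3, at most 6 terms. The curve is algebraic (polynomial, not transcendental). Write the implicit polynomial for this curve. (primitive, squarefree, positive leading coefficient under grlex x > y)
3*x^2 - 3*x*y + x + y

(a) deg p = 2. A generic line meets the curve in up to 2 points.
(b) Against the integer gridlines: one y-axis crossing is at y = 0; it crosses the x-axis at the gridline x = 0.
(c) Fitting integer coefficients to these (and the overall shape) gives p.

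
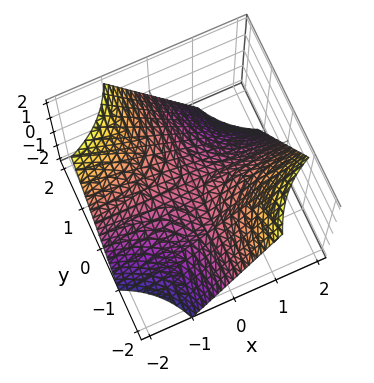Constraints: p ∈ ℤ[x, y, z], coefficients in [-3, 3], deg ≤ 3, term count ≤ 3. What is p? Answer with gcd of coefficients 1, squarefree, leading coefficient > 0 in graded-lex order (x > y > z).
x*y + z

(a) deg p = 2. A hyperbolic paraboloid; a quadric.
(b) From the visible intercepts: every point of the x-axis in the box is on the surface; the visible y-axis segment lies entirely on the surface.
(c) Solving for integer coefficients yields p as stated.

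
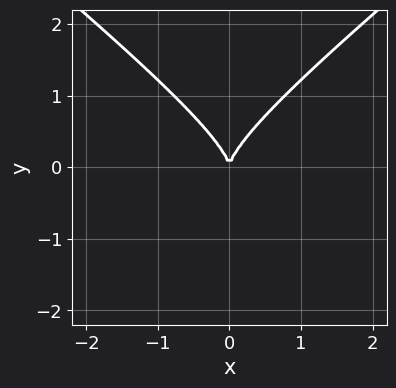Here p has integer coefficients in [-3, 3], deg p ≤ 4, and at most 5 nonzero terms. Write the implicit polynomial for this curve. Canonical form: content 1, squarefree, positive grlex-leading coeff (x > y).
2*x^2*y - 3*y^3 + 3*x^2

1. deg p = 3.
2. Symmetries: it's symmetric under x → −x, forcing even powers of x.
3. Reading off the gridlines: it meets the y-axis at y = 0 (among the integer gridlines); one x-axis crossing is at x = 0.
4. Fitting integer coefficients to these (and the overall shape) gives p.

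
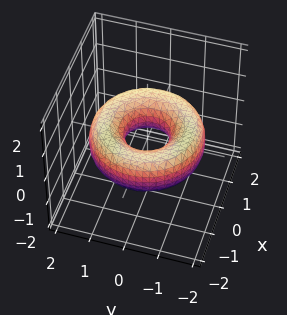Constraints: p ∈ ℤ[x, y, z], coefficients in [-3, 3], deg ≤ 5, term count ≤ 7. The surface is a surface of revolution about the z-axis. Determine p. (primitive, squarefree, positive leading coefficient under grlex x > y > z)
x^4 + 2*x^2*y^2 + y^4 - 3*x^2 - 3*y^2 + 3*z^2 + 1

First, the degree is 4 — the shape is more complex than any degree-3 surface.
Next, symmetry: every cross-section ⟂ z is a circle, so x, y appear only via x² + y².
Next, from the axis intercepts and sections: no z-intercept at any integer in the box; a circular section at z = 0 has radius between 0 and 1.
Finally, the integer polynomial consistent with all of this is the stated p.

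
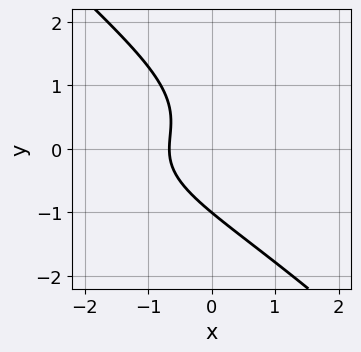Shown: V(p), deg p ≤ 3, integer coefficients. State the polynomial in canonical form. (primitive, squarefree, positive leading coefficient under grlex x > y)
(a) The degree is 3 — a generic line meets the curve in up to 3 points.
(b) From the axis intercepts and sections: it meets the y-axis at y = -1 (among the integer gridlines).
(c) These observations pin down the coefficients.

2*x*y^2 + 2*y^3 + 3*x + 2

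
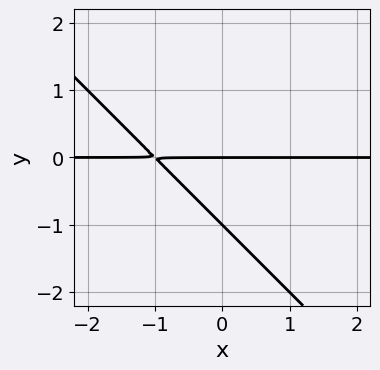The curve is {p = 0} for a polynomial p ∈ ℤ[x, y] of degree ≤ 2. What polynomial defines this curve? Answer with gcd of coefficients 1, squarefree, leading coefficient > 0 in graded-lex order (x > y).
x*y + y^2 + y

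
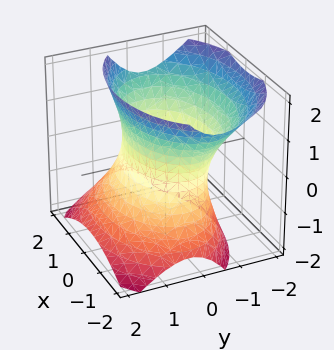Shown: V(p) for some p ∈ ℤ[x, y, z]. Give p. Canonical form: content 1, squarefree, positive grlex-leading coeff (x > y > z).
deg p = 2. A generic line meets the surface in up to 2 points.
Reading off the gridlines: among the integer gridlines, it crosses the y-axis at y ∈ {-1, 1}; no z-intercept at any integer in the box.
Fitting integer coefficients to these (and the overall shape) gives p.

x^2 + 2*y^2 + y*z - z^2 - 2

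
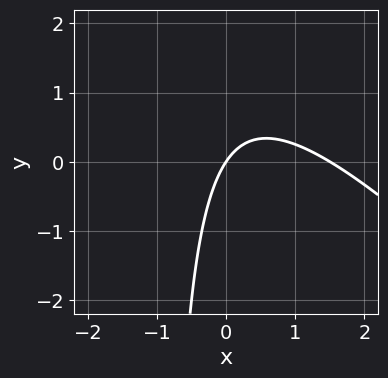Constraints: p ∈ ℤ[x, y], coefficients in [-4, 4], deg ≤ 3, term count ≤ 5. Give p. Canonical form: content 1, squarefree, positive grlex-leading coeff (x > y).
First, degree: no degree-1 curve has this shape, so deg p = 2.
Then, observable constraints: one x-axis crossing is at x = 0; it crosses the y-axis at the gridline y = 0.
Finally, these observations pin down the coefficients.

2*x^2 + 2*x*y - 3*x + 2*y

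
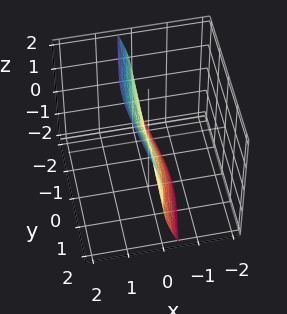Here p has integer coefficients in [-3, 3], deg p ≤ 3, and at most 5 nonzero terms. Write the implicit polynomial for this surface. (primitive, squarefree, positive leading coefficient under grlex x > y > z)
deg p = 3. A generic line meets the surface in up to 3 points.
Observable constraints: it crosses the z-axis at the gridline z = 0; every point of the x-axis in the box is on the surface; every point of the y-axis in the box is on the surface.
The integer polynomial consistent with all of this is the stated p.

2*x*y^2 + 3*x*z^2 - z^3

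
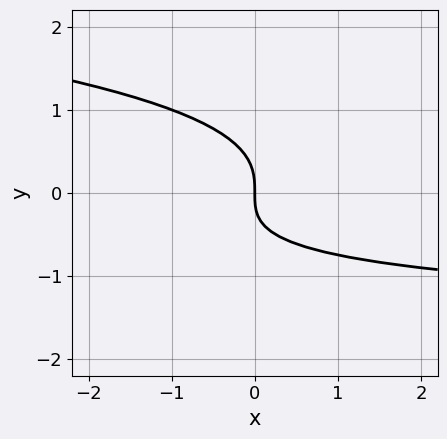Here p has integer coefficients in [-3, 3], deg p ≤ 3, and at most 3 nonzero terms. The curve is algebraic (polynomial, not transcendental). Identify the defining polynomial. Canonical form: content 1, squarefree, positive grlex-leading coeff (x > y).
3*y^3 + x*y + 2*x

(a) deg p = 3. The shape is more complex than any degree-2 curve.
(b) From the axis intercepts and sections: it crosses the x-axis at the gridline x = 0; it crosses the y-axis at the gridline y = 0.
(c) Matching integer coefficients to the picture gives p.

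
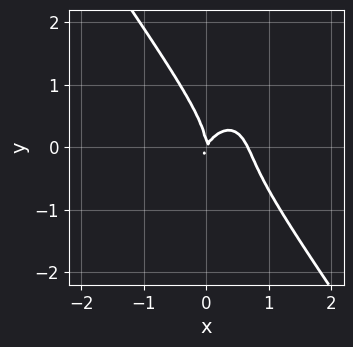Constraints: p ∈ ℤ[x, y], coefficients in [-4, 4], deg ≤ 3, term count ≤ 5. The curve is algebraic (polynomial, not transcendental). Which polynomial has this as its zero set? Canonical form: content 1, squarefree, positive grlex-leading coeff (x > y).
First, the degree is 3 — no degree-2 curve has this shape.
Then, reading off the gridlines: it crosses the x-axis at the gridline x = 0; one y-axis crossing is at y = 0.
Finally, matching integer coefficients to the picture gives p.

3*x^3 + y^3 - 2*x^2 + x*y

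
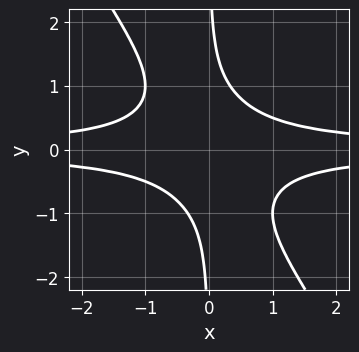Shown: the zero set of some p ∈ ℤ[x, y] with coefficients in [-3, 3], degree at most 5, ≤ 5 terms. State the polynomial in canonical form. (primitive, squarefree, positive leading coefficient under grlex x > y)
3*x^2*y^2 + 2*x*y^3 - 1

(a) The degree is 4 — no degree-3 curve has this shape.
(b) Reading off the gridlines: the curve avoids every integer x-axis point in the box; it misses every integer gridline on the y-axis.
(c) These observations pin down the coefficients.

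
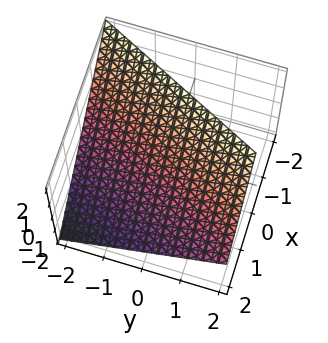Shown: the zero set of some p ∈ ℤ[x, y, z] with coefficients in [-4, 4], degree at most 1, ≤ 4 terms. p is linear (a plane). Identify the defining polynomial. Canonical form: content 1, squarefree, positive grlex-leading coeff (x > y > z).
(a) deg p = 1. The surface is flat (a plane).
(b) Against the integer gridlines: it meets the z-axis at z = 1 (among the integer gridlines); it meets the x-axis at x = 1 (among the integer gridlines); it crosses the y-axis at the gridline y = -2.
(c) The integer polynomial consistent with all of this is the stated p.

2*x - y + 2*z - 2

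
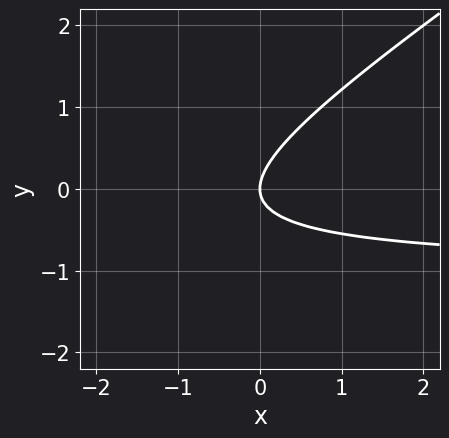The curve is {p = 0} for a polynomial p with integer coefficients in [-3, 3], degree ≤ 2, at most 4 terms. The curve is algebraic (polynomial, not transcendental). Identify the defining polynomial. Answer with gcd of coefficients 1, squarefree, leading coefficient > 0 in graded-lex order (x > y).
2*x*y - 3*y^2 + 2*x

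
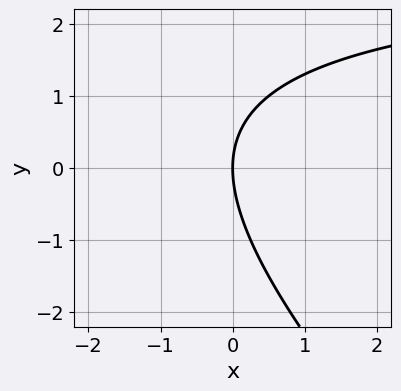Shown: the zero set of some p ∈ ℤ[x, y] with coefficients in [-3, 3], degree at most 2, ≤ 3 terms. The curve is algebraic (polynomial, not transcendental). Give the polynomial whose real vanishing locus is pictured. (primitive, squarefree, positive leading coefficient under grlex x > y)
deg p = 2. A generic line meets the curve in up to 2 points.
Reading off the gridlines: one y-axis crossing is at y = 0; it crosses the x-axis at the gridline x = 0.
Assembling these constraints gives the stated polynomial.

x*y + y^2 - 3*x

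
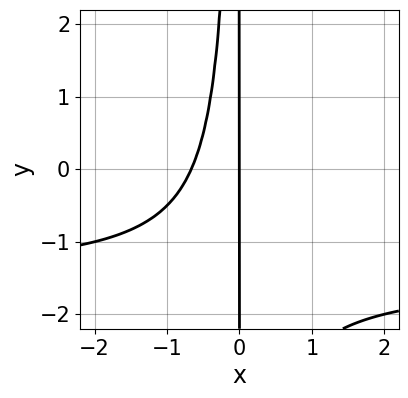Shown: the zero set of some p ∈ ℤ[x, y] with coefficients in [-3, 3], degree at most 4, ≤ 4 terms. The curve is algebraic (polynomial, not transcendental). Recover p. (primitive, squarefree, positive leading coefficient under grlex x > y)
2*x^2*y + 3*x^2 + 2*x

First, the degree is 3 — no degree-2 curve has this shape.
Next, from the visible intercepts: it meets the x-axis at x = 0 (among the integer gridlines); the visible y-axis segment lies entirely on the curve.
Finally, together with the visible shape, these determine p as stated.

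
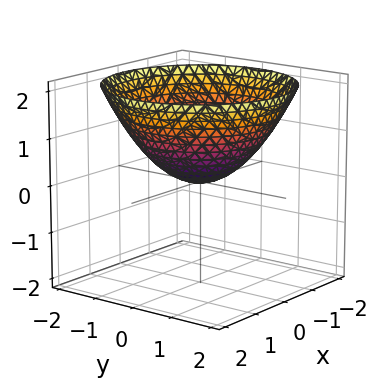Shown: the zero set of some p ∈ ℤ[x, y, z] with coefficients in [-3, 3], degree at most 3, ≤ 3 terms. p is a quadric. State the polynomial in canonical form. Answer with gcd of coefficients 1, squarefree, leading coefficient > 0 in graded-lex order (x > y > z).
x^2 + y^2 - 2*z

(a) deg p = 2. A single bowl opening along one axis; a quadric.
(b) By symmetry, every cross-section ⟂ z is a circle, so x, y appear only via x² + y².
(c) Against the integer gridlines: it crosses the z-axis at the gridline z = 0; it crosses the y-axis at the gridline y = 0.
(d) Assembling these constraints gives the stated polynomial.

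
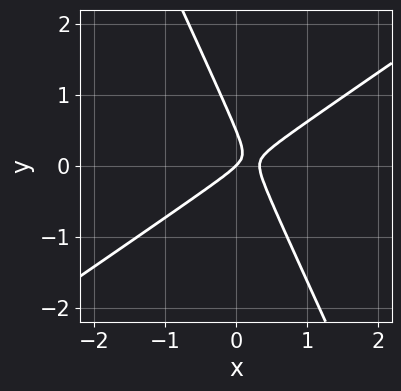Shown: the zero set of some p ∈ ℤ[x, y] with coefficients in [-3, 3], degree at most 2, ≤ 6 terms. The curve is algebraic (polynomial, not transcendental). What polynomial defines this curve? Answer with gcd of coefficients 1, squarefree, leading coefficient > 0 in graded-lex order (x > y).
The degree is 2 — the shape is more complex than any degree-1 curve.
From the axis intercepts and sections: one y-axis crossing is at y = 0; it meets the x-axis at x = 0 (among the integer gridlines).
These observations pin down the coefficients.

3*x^2 - 3*x*y - 2*y^2 - x + y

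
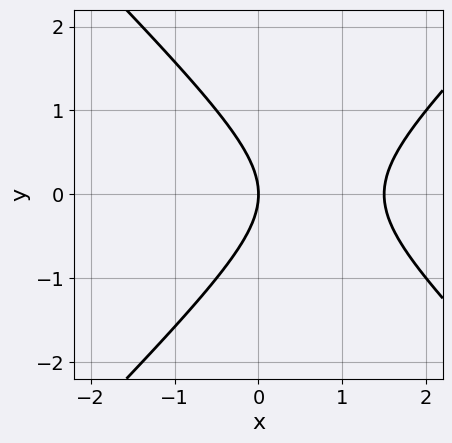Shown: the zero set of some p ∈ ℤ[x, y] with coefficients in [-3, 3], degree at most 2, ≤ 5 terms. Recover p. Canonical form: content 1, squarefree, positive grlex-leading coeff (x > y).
2*x^2 - 2*y^2 - 3*x

1. deg p = 2.
2. Symmetries: the y ↦ −y reflection is a symmetry, so y appears only in even powers.
3. Reading off the gridlines: one x-axis crossing is at x = 0; it meets the y-axis at y = 0 (among the integer gridlines).
4. The integer polynomial consistent with all of this is the stated p.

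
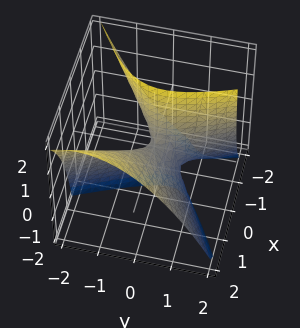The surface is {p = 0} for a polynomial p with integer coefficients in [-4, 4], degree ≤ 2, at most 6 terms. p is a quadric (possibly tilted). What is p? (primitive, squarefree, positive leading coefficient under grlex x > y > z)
2*x^2 - 3*x*y - 3*x*z - 2*y^2 - z

(a) deg p = 2. The shape is more complex than any degree-1 surface.
(b) Checking where it meets the axes: one x-axis crossing is at x = 0; it crosses the z-axis at the gridline z = 0; one y-axis crossing is at y = 0.
(c) Fitting integer coefficients to these (and the overall shape) gives p.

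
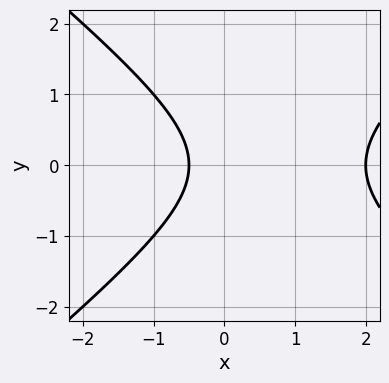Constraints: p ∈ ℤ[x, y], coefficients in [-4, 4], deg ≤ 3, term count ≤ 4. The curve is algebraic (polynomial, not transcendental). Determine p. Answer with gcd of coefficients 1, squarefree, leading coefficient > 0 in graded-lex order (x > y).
2*x^2 - 3*y^2 - 3*x - 2

(a) deg p = 2. The shape is more complex than any degree-1 curve.
(b) Symmetries: the y ↦ −y reflection is a symmetry, so y appears only in even powers.
(c) From the visible intercepts: one x-axis crossing is at x = 2; the curve avoids every integer y-axis point in the box.
(d) Fitting integer coefficients to these (and the overall shape) gives p.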